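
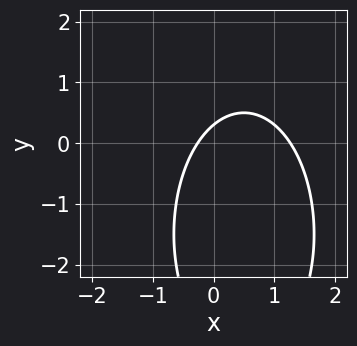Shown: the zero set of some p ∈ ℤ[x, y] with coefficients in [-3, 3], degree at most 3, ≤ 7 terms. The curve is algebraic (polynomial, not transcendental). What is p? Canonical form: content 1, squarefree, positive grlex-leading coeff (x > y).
Degree: no degree-1 curve has this shape, so deg p = 2.
Putting this together gives p.

3*x^2 + y^2 - 3*x + 3*y - 1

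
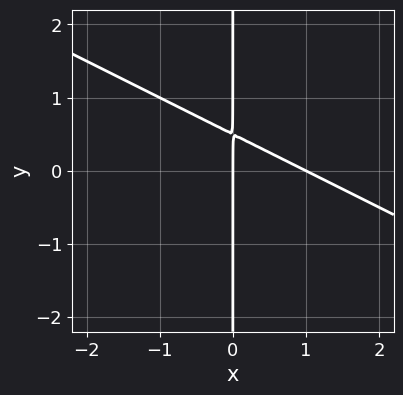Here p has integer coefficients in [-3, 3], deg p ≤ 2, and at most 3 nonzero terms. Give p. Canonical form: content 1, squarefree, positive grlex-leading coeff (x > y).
x^2 + 2*x*y - x

The degree is 2 — the shape is more complex than any degree-1 curve.
Checking where it meets the axes: every point of the y-axis in the box is on the curve; among the integer gridlines, it crosses the x-axis at x ∈ {0, 1}.
Putting this together gives p.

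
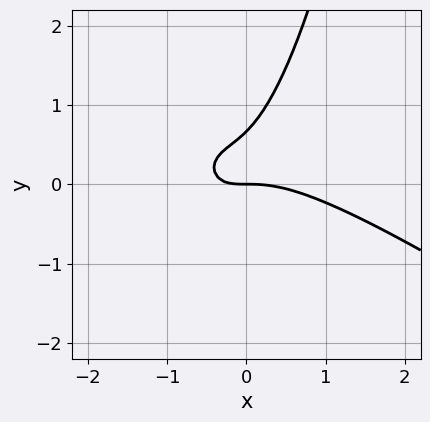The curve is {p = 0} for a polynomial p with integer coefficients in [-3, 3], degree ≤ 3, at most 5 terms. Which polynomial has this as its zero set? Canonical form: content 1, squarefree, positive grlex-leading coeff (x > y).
1. The degree is 3 — no degree-2 curve has this shape.
2. From the axis intercepts and sections: one x-axis crossing is at x = 0; it meets the y-axis at y = 0 (among the integer gridlines).
3. The integer polynomial consistent with all of this is the stated p.

2*x^3 + 3*x^2*y + 3*x*y - 3*y^2 + 2*y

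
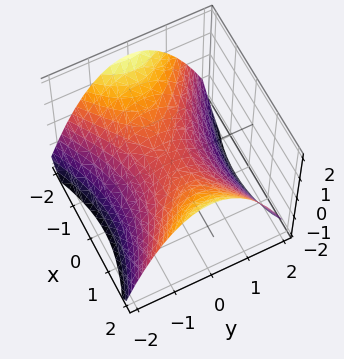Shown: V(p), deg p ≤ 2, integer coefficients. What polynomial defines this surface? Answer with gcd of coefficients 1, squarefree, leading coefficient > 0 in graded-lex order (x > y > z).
x^2 - 2*y^2 - 3*z

(a) The degree is 2 — a saddle surface; a quadric.
(b) Symmetries: the x ↦ −x reflection is a symmetry, so x appears only in even powers; it's symmetric under y → −y, forcing even powers of y.
(c) From the axis intercepts and sections: it crosses the y-axis at the gridline y = 0; it crosses the z-axis at the gridline z = 0; it crosses the x-axis at the gridline x = 0.
(d) Solving for integer coefficients yields p as stated.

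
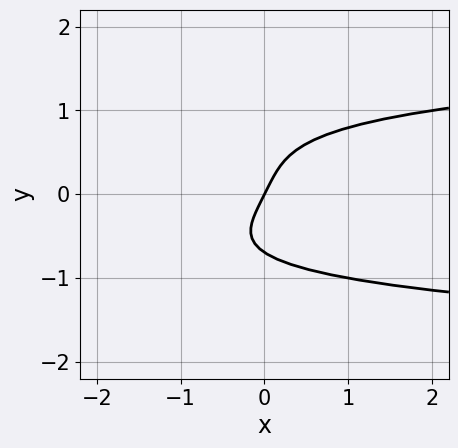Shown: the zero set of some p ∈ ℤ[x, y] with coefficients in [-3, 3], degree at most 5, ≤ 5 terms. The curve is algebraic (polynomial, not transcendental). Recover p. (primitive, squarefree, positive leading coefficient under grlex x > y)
3*y^4 - 2*x + y

The degree is 4 — the shape is more complex than any degree-3 curve.
Observable constraints: one y-axis crossing is at y = 0; it crosses the x-axis at the gridline x = 0.
Solving for integer coefficients yields p as stated.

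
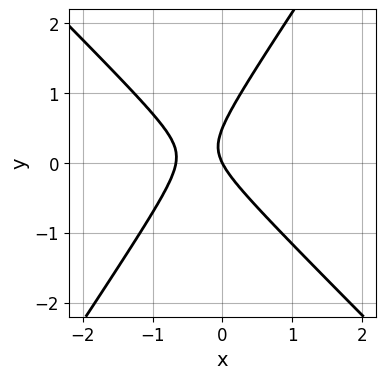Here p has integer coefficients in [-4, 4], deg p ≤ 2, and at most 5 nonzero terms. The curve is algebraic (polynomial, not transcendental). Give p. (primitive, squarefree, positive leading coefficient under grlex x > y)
3*x^2 + x*y - 2*y^2 + 2*x + y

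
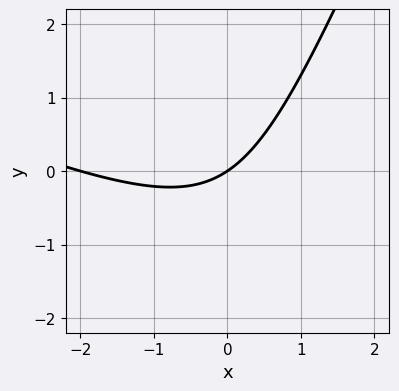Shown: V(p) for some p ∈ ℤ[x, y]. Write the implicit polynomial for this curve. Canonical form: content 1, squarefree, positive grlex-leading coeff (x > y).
x^2 + 2*x*y - y^2 + 2*x - 3*y

The degree is 2 — the shape is more complex than any degree-1 curve.
Checking where it meets the axes: one y-axis crossing is at y = 0; the x-axis gridline crossings are at x ∈ {-2, 0}.
These observations pin down the coefficients.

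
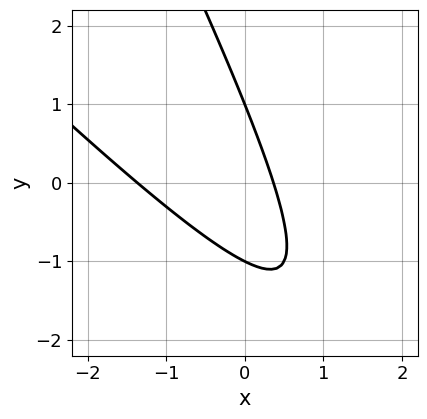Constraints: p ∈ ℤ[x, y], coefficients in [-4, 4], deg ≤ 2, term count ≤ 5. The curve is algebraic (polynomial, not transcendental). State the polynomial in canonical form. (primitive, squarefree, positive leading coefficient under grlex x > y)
(a) Degree: the shape is more complex than any degree-1 curve, so deg p = 2.
(b) Checking where it meets the axes: the y-axis gridline crossings are at y ∈ {-1, 1}.
(c) Matching integer coefficients to the picture gives p.

2*x^2 + 3*x*y + y^2 + 2*x - 1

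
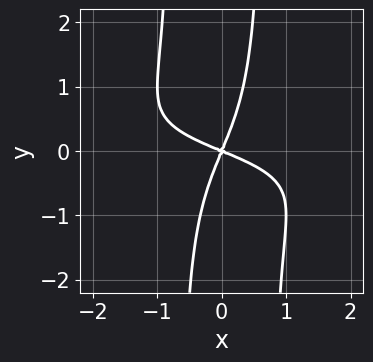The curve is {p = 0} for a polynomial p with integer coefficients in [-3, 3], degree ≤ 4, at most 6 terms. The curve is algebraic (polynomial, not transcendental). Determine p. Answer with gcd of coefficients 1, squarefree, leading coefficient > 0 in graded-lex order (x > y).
1. Degree: the shape is more complex than any degree-3 curve, so deg p = 4.
2. From the visible intercepts: it meets the x-axis at x = 0 (among the integer gridlines); it crosses the y-axis at the gridline y = 0.
3. Assembling these constraints gives the stated polynomial.

2*x^2*y^2 + x^2 + 2*x*y - y^2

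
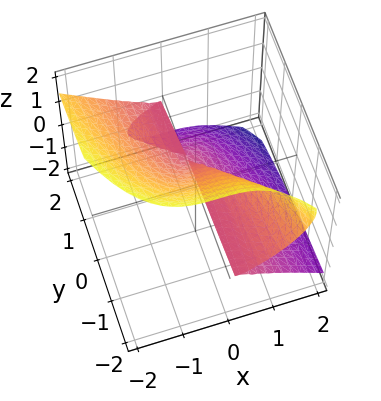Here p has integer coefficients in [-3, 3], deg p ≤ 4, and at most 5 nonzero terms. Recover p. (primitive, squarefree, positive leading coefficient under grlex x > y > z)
Degree: the shape is more complex than any degree-2 surface, so deg p = 3.
From the visible intercepts: it crosses the z-axis at the gridline z = 0; every point of the y-axis in the box is on the surface; it crosses the x-axis at the gridline x = 0.
Solving for integer coefficients yields p as stated.

2*x^3 + 3*y*z^2 + 3*z^3 - 2*z^2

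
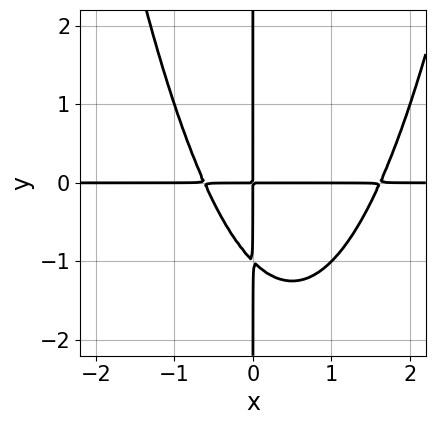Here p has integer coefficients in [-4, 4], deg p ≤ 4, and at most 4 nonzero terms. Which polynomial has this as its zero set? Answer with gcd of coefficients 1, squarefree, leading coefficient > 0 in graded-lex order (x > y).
deg p = 4. No degree-3 curve has this shape.
Reading off the gridlines: the visible y-axis segment lies entirely on the curve; the visible x-axis segment lies entirely on the curve.
Together with the visible shape, these determine p as stated.

x^3*y - x^2*y - x*y^2 - x*y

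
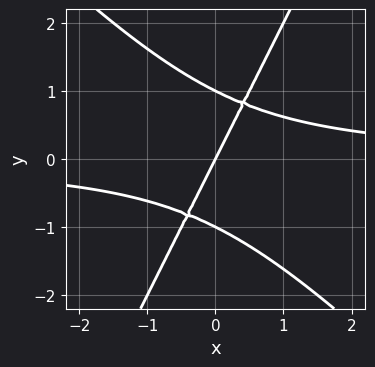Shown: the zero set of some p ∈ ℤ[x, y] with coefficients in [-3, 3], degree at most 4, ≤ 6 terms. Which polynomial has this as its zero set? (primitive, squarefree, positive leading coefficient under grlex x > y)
2*x^2*y + x*y^2 - y^3 - 2*x + y

deg p = 3. The shape is more complex than any degree-2 curve.
Reading off the gridlines: it meets the x-axis at x = 0 (among the integer gridlines); the y-axis gridline crossings are at y ∈ {-1, 0, 1}.
Together with the visible shape, these determine p as stated.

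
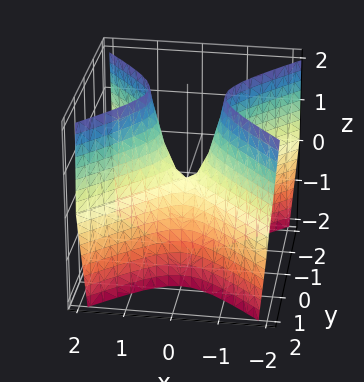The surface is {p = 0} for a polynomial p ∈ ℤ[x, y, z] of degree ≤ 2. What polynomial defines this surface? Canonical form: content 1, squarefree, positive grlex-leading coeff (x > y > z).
Degree: a saddle surface; a quadric, so deg p = 2.
Symmetries: it's symmetric under x → −x, forcing even powers of x; it's symmetric under y → −y, forcing even powers of y.
Against the integer gridlines: one z-axis crossing is at z = 0; one x-axis crossing is at x = 0.
These observations pin down the coefficients.

3*x^2 - 3*y^2 - z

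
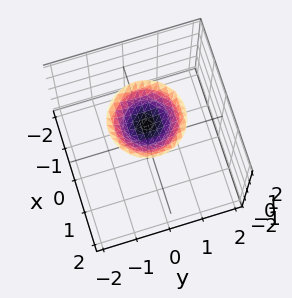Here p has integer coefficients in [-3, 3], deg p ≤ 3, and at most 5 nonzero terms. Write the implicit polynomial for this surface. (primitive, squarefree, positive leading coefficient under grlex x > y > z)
x^2 + y^2 - 2*z + 3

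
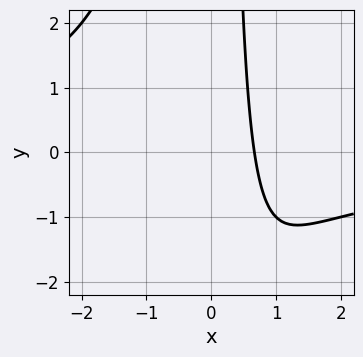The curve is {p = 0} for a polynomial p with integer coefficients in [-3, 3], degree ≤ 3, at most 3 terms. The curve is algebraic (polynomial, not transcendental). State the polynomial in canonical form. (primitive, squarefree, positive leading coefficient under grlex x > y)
x^2*y + 3*x - 2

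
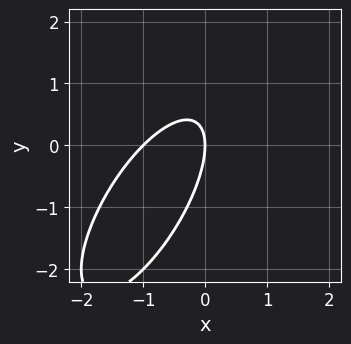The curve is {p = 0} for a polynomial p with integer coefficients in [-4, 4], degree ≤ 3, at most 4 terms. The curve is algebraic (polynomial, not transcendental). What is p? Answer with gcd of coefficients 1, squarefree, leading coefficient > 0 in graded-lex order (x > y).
(a) deg p = 2. The shape is more complex than any degree-1 curve.
(b) Checking where it meets the axes: among the integer gridlines, it crosses the x-axis at x ∈ {-1, 0}; it crosses the y-axis at the gridline y = 0.
(c) Fitting integer coefficients to these (and the overall shape) gives p.

2*x^2 - 2*x*y + y^2 + 2*x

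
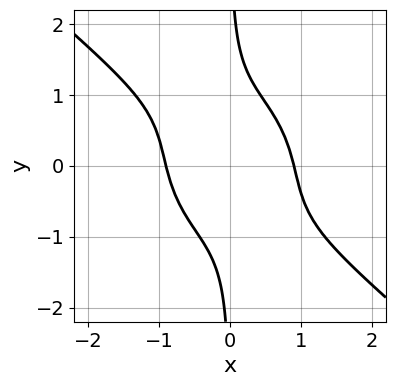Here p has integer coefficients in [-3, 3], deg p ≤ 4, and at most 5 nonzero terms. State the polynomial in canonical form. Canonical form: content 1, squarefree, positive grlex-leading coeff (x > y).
First, degree: no degree-3 curve has this shape, so deg p = 4.
Next, from the axis intercepts and sections: it misses every integer gridline on the y-axis.
Finally, matching integer coefficients to the picture gives p.

3*x^4 + 3*x^3*y + 2*x^2*y^2 + 3*x*y^3 - 2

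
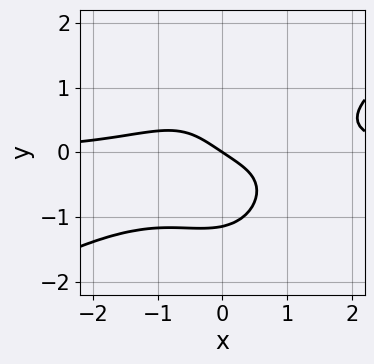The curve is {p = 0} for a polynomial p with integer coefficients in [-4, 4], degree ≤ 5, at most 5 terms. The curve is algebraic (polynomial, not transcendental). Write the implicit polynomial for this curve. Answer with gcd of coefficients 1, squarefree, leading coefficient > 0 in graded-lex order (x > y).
1. deg p = 4.
2. Against the integer gridlines: it meets the x-axis at x = 0 (among the integer gridlines); one y-axis crossing is at y = 0.
3. Fitting integer coefficients to these (and the overall shape) gives p.

2*x^3*y - 3*x^2*y^2 - 2*y^4 - 2*x - 3*y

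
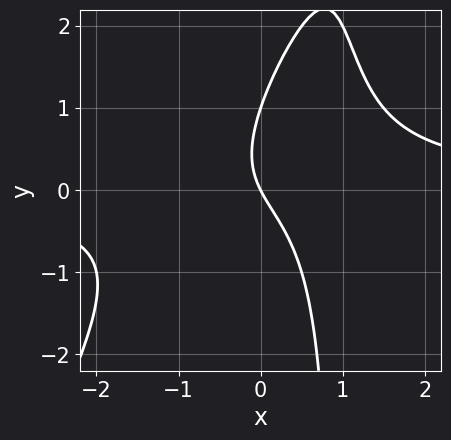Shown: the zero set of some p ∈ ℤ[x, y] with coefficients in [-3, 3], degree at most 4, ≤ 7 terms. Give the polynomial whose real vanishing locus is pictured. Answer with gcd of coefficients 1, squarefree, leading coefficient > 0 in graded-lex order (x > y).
deg p = 3. No degree-2 curve has this shape.
Against the integer gridlines: it meets the x-axis at x = 0 (among the integer gridlines); the y-axis gridline crossings are at y ∈ {0, 1}.
Together with the visible shape, these determine p as stated.

2*x^2*y - x*y^2 + y^2 - 2*x - y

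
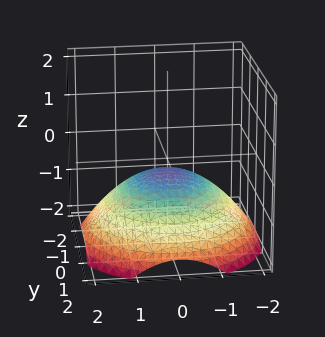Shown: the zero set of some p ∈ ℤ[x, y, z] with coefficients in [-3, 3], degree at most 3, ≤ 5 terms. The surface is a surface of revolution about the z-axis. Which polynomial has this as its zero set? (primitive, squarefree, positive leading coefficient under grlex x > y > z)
1. Degree: the shape is more complex than any degree-1 surface, so deg p = 2.
2. Symmetries: rotational symmetry about the z-axis ⇒ p depends on x, y only through x² + y².
3. Checking where it meets the axes: a circular section at z = -1 has radius between 1 and 2; no y-intercept at any integer in the box; no x-intercept at any integer in the box.
4. These observations pin down the coefficients.

x^2 + y^2 + 3*z + 1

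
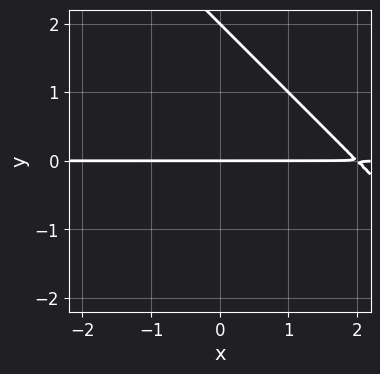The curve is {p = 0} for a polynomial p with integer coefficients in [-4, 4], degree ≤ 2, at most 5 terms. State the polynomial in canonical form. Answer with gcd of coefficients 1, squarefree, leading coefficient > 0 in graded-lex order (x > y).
1. deg p = 2. A generic line meets the curve in up to 2 points.
2. Observable constraints: every point of the x-axis in the box is on the curve; the y-axis gridline crossings are at y ∈ {0, 2}.
3. These observations pin down the coefficients.

x*y + y^2 - 2*y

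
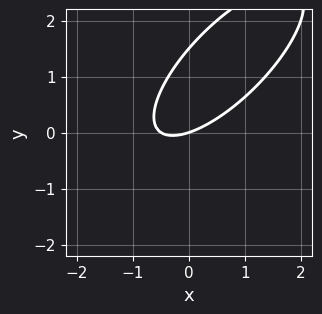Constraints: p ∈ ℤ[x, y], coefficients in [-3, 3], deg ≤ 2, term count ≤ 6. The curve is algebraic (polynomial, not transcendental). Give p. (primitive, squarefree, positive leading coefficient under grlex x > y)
deg p = 2. The shape is more complex than any degree-1 curve.
Checking where it meets the axes: it crosses the x-axis at the gridline x = 0; one y-axis crossing is at y = 0.
Putting this together gives p.

2*x^2 - 3*x*y + 2*y^2 + x - 3*y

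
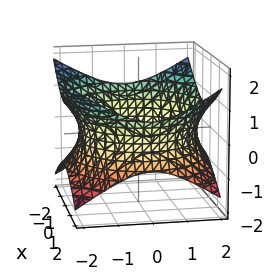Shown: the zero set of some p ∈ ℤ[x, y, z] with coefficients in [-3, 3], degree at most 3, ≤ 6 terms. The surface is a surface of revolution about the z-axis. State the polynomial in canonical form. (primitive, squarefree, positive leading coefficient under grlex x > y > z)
x^2 + y^2 - 2*z^2 - 3

First, degree: the shape is more complex than any degree-1 surface, so deg p = 2.
Then, symmetries: the surface is invariant under rotation about z: p = q(x² + y², z).
Then, against the integer gridlines: a circular section at z = 0 has radius between 1 and 2; no z-intercept at any integer in the box.
Finally, matching integer coefficients to the picture gives p.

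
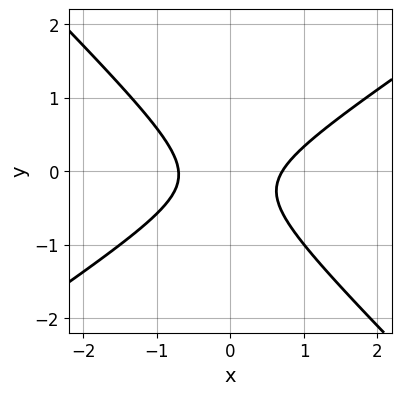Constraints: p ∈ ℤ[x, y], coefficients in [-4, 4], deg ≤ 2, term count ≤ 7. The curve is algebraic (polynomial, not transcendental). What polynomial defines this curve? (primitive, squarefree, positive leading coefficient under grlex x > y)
2*x^2 - x*y - 3*y^2 - y - 1

(a) deg p = 2.
(b) Against the integer gridlines: no y-intercept at any integer in the box.
(c) Assembling these constraints gives the stated polynomial.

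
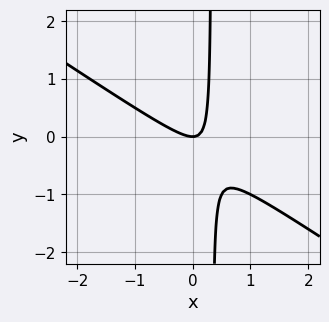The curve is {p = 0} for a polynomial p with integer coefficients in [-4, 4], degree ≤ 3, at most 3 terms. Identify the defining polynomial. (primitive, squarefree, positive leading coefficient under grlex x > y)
First, the degree is 2 — no degree-1 curve has this shape.
Then, reading off the gridlines: it crosses the y-axis at the gridline y = 0; one x-axis crossing is at x = 0.
Finally, assembling these constraints gives the stated polynomial.

2*x^2 + 3*x*y - y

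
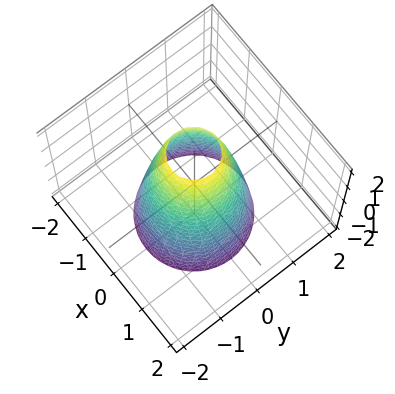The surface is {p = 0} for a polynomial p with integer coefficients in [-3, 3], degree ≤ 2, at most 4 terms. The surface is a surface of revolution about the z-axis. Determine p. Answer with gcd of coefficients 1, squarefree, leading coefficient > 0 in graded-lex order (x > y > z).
3*x^2 + 3*y^2 + z - 3

First, deg p = 2.
Then, by symmetry, the z-axis is an axis of rotation, so x and y enter only as x² + y².
Then, from the axis intercepts and sections: a circular section at z = 2 has radius between 0 and 1; no z-intercept at any integer in the box.
Finally, putting this together gives p.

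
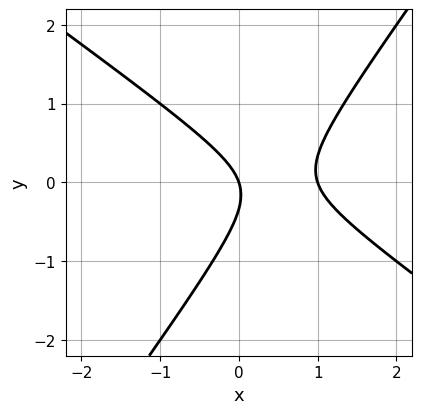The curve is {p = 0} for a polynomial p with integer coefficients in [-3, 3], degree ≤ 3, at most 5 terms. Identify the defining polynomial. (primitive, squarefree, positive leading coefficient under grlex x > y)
3*x^2 + 2*x*y - 3*y^2 - 3*x - y

1. deg p = 2. No degree-1 curve has this shape.
2. From the visible intercepts: one y-axis crossing is at y = 0; among the integer gridlines, it crosses the x-axis at x ∈ {0, 1}.
3. Assembling these constraints gives the stated polynomial.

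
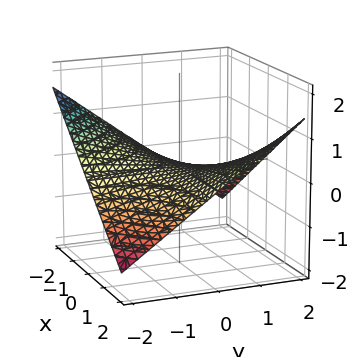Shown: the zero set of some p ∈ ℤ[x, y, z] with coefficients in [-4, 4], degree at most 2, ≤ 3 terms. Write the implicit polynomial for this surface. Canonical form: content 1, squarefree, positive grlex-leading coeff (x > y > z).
First, the degree is 2 — a saddle surface; a quadric.
Then, observable constraints: one z-axis crossing is at z = 0; every point of the x-axis in the box is on the surface; the visible y-axis segment lies entirely on the surface.
Finally, fitting integer coefficients to these (and the overall shape) gives p.

x*y - 3*z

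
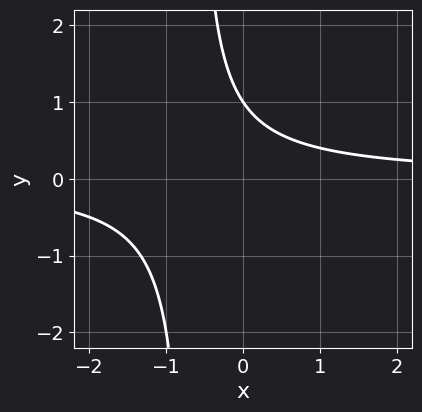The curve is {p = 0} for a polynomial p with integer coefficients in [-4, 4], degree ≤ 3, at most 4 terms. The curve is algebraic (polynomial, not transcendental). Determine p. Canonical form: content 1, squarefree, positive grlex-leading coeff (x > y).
3*x*y + 2*y - 2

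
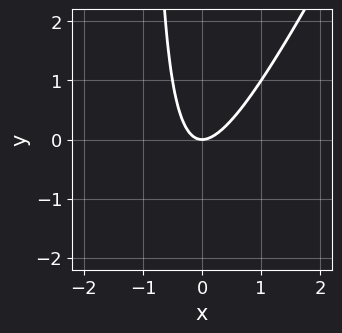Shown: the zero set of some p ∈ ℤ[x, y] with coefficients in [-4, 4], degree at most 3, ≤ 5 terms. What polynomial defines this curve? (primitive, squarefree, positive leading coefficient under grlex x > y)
(a) Degree: the shape is more complex than any degree-1 curve, so deg p = 2.
(b) Checking where it meets the axes: it crosses the y-axis at the gridline y = 0; it meets the x-axis at x = 0 (among the integer gridlines).
(c) Fitting integer coefficients to these (and the overall shape) gives p.

2*x^2 - x*y - y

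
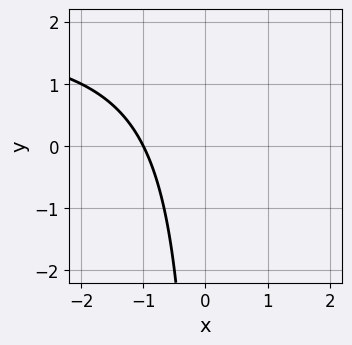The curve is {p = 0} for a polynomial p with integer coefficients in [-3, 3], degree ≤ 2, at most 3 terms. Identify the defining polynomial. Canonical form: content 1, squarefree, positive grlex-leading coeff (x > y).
x*y - 2*x - 2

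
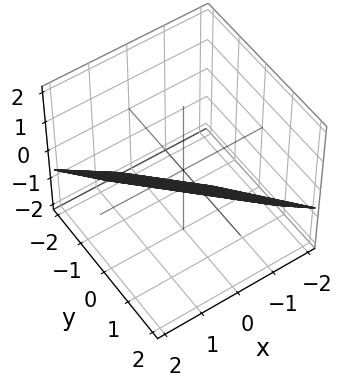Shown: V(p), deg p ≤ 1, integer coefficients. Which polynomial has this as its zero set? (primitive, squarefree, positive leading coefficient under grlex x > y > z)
3*x + 3*y - 3*z - 2

deg p = 1.
Matching integer coefficients to the picture gives p.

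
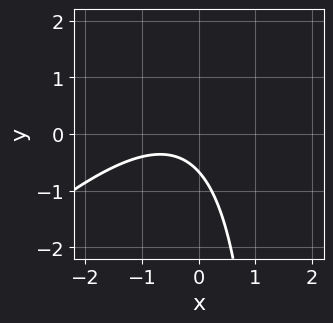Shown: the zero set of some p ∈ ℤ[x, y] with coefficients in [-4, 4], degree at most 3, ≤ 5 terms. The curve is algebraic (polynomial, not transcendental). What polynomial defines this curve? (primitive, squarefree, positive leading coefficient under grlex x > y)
2*x^2 - 2*x*y + 2*x + 3*y + 2

1. deg p = 2.
2. Checking where it meets the axes: the curve avoids every integer x-axis point in the box.
3. The integer polynomial consistent with all of this is the stated p.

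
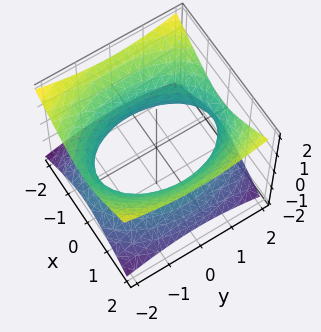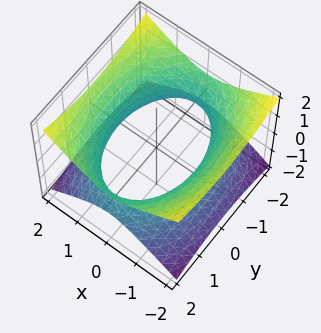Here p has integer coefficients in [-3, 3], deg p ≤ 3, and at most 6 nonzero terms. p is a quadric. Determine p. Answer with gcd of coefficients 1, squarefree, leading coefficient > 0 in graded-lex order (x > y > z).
2*x^2 + y^2 - 3*z^2 - 3

Degree: one connected sheet with a waist; a quadric, so deg p = 2.
Symmetries: the y ↦ −y reflection is a symmetry, so y appears only in even powers; mirror symmetry x ↦ −x ⇒ only even powers of x; the z ↦ −z reflection is a symmetry, so z appears only in even powers.
From the axis intercepts and sections: it misses every integer gridline on the z-axis.
The integer polynomial consistent with all of this is the stated p.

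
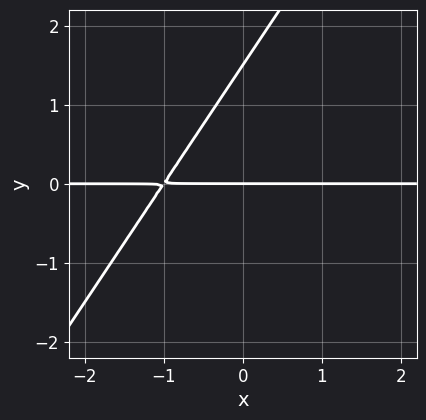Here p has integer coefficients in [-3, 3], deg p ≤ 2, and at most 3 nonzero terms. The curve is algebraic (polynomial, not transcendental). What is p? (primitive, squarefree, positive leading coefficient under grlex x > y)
deg p = 2. A generic line meets the curve in up to 2 points.
Reading off the gridlines: the visible x-axis segment lies entirely on the curve; one y-axis crossing is at y = 0.
Assembling these constraints gives the stated polynomial.

3*x*y - 2*y^2 + 3*y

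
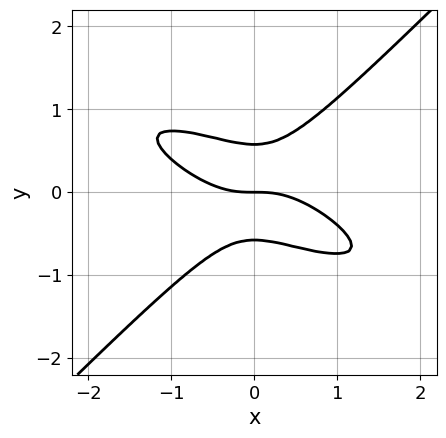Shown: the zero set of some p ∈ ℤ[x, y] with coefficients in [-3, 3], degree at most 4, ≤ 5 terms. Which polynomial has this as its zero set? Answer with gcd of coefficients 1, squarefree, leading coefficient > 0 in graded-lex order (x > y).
x^3 + 2*x^2*y - 3*y^3 + y

1. The degree is 3 — no degree-2 curve has this shape.
2. From the axis intercepts and sections: one x-axis crossing is at x = 0; it crosses the y-axis at the gridline y = 0.
3. Together with the visible shape, these determine p as stated.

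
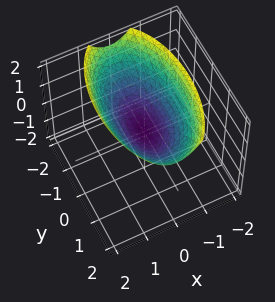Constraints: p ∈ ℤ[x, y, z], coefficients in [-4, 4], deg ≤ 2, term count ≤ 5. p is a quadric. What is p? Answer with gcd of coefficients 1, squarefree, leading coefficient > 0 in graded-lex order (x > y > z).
1. The degree is 2 — a single bowl opening along one axis; a quadric.
2. Symmetries: the y ↦ −y reflection is a symmetry, so y appears only in even powers; mirror symmetry x ↦ −x ⇒ only even powers of x.
3. Against the integer gridlines: it crosses the z-axis at the gridline z = 0; it crosses the x-axis at the gridline x = 0; one y-axis crossing is at y = 0.
4. Matching integer coefficients to the picture gives p.

3*x^2 + y^2 - 3*z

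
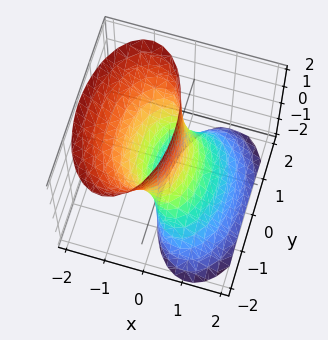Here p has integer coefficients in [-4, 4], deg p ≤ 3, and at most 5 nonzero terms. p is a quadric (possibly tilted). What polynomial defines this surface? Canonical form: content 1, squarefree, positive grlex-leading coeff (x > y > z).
First, the degree is 2 — the shape is more complex than any degree-1 surface.
Then, observable constraints: the y-axis gridline crossings are at y ∈ {-1, 1}; it misses every integer gridline on the z-axis.
Finally, fitting integer coefficients to these (and the overall shape) gives p.

3*x^2 + 3*x*z + y^2 - 1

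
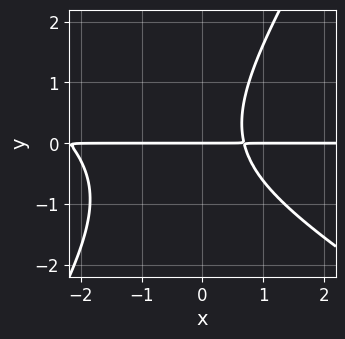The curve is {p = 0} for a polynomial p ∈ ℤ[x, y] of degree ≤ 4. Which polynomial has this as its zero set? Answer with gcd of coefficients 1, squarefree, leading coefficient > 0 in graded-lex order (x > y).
(a) The degree is 3 — a generic line meets the curve in up to 3 points.
(b) From the visible intercepts: it meets the y-axis at y = 0 (among the integer gridlines); the visible x-axis segment lies entirely on the curve.
(c) Assembling these constraints gives the stated polynomial.

2*x^2*y + 2*x*y^2 - 2*y^3 + 3*x*y - 3*y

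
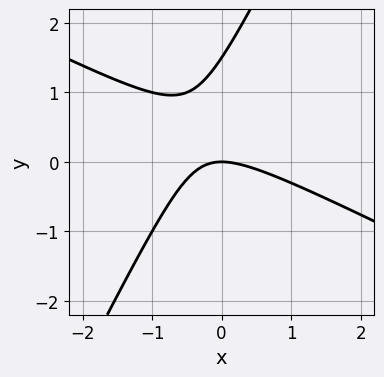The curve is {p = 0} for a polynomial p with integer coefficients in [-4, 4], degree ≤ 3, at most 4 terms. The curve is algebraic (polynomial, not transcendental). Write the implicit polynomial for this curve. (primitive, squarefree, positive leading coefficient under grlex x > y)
deg p = 2.
From the axis intercepts and sections: it meets the x-axis at x = 0 (among the integer gridlines); it crosses the y-axis at the gridline y = 0.
Matching integer coefficients to the picture gives p.

2*x^2 + 3*x*y - 2*y^2 + 3*y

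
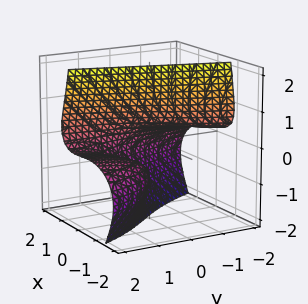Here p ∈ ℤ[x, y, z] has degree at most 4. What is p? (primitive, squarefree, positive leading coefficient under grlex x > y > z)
1. The degree is 3 — a generic line meets the surface in up to 3 points.
2. From the visible intercepts: no z-intercept at any integer in the box; the surface avoids every integer y-axis point in the box; it crosses the x-axis at the gridline x = 1.
3. The integer polynomial consistent with all of this is the stated p.

x^3 + 3*x*z^2 + 3*x*z - 3*y*z - 1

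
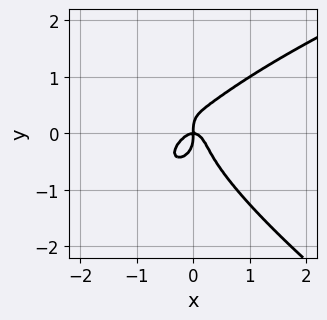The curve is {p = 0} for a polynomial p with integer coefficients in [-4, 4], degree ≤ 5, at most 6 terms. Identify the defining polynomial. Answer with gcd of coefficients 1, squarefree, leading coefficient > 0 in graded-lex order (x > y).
x*y^3 + 2*y^4 - 3*x^3 + x^2*y - x*y

The degree is 4 — a generic line meets the curve in up to 4 points.
Observable constraints: it meets the y-axis at y = 0 (among the integer gridlines); it crosses the x-axis at the gridline x = 0.
Matching integer coefficients to the picture gives p.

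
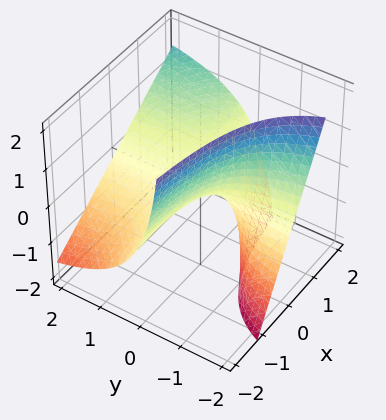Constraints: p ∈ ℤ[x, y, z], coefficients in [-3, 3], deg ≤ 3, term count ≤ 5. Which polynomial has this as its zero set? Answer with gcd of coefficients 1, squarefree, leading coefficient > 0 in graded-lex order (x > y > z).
x*y - y*z - z

First, the degree is 2 — the shape is more complex than any degree-1 surface.
Then, observable constraints: the visible x-axis segment lies entirely on the surface; it meets the z-axis at z = 0 (among the integer gridlines); the visible y-axis segment lies entirely on the surface.
Finally, solving for integer coefficients yields p as stated.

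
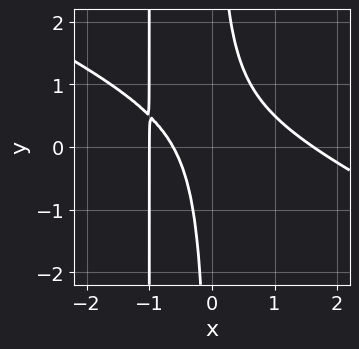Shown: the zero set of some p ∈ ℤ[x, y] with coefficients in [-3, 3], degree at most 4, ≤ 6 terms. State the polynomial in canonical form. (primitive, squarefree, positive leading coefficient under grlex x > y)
x^3 + 2*x^2*y + 2*x*y - 2*x - 1

(a) Degree: a generic line meets the curve in up to 3 points, so deg p = 3.
(b) Observable constraints: the curve avoids every integer y-axis point in the box; one x-axis crossing is at x = -1.
(c) Assembling these constraints gives the stated polynomial.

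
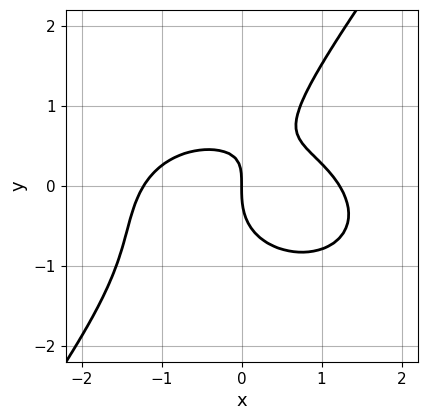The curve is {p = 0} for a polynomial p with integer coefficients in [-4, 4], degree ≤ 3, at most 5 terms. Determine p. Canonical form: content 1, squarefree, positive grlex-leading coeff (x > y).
Degree: the shape is more complex than any degree-2 curve, so deg p = 3.
From the axis intercepts and sections: one x-axis crossing is at x = 0; one y-axis crossing is at y = 0.
The integer polynomial consistent with all of this is the stated p.

2*x^3 + 3*x*y^2 - 3*y^3 + 3*x*y - 3*x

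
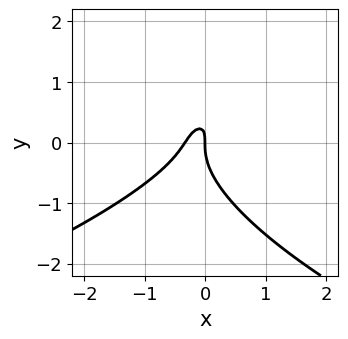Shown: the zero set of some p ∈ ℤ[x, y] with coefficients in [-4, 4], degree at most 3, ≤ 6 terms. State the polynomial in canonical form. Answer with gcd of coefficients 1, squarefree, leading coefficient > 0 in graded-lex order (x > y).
2*y^3 + 3*x^2 - 2*x*y + x

(a) Degree: no degree-2 curve has this shape, so deg p = 3.
(b) From the visible intercepts: it meets the x-axis at x = 0 (among the integer gridlines); one y-axis crossing is at y = 0.
(c) Solving for integer coefficients yields p as stated.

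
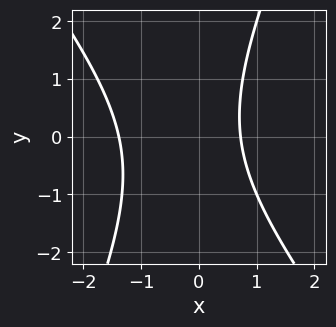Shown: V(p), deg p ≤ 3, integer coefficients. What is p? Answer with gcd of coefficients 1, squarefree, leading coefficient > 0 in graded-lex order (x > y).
3*x^2 + x*y - y^2 + 2*x - 3

(a) The degree is 2 — the shape is more complex than any degree-1 curve.
(b) Reading off the gridlines: no y-intercept at any integer in the box.
(c) Assembling these constraints gives the stated polynomial.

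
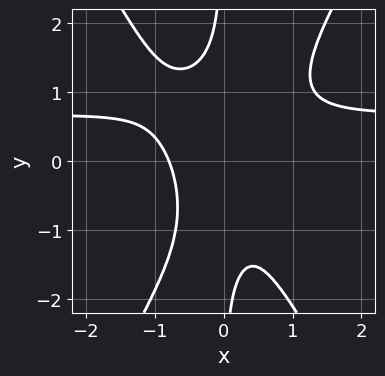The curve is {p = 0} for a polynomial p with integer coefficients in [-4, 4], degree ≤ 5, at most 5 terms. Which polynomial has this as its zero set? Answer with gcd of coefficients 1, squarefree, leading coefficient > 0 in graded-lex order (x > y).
3*x^3*y - x*y^3 - 2*x^3 - 1

First, the degree is 4 — no degree-3 curve has this shape.
Next, reading off the gridlines: no y-intercept at any integer in the box.
Finally, together with the visible shape, these determine p as stated.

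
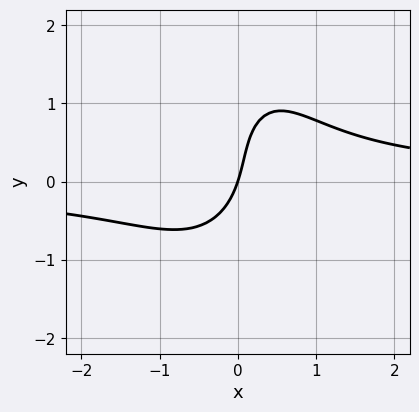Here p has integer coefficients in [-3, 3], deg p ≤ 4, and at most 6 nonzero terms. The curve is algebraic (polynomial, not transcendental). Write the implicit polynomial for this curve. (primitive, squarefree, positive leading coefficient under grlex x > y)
(a) deg p = 3.
(b) From the axis intercepts and sections: it crosses the x-axis at the gridline x = 0; it meets the y-axis at y = 0 (among the integer gridlines).
(c) Assembling these constraints gives the stated polynomial.

3*x^2*y + y^3 - y^2 - 3*x + y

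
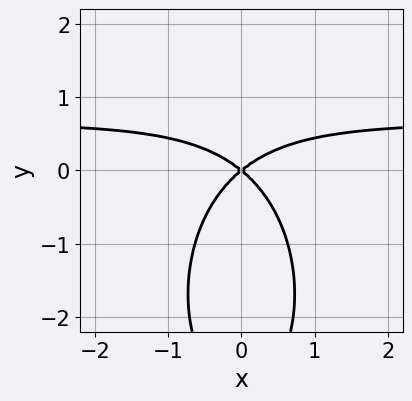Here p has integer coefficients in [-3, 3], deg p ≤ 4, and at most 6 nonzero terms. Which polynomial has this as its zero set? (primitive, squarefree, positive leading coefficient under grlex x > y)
3*x^2*y + y^3 - 2*x^2 + 3*y^2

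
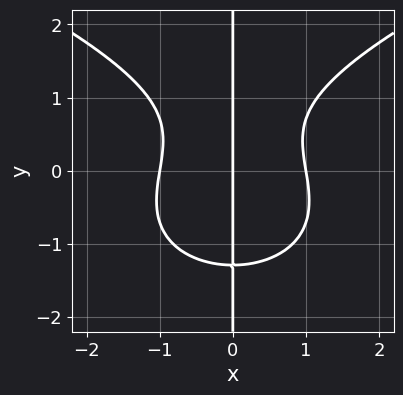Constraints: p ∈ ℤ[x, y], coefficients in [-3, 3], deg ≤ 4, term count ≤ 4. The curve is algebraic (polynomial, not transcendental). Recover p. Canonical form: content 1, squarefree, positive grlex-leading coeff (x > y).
2*x*y^3 - 3*x^3 - x*y + 3*x

(a) The degree is 4 — the shape is more complex than any degree-3 curve.
(b) Reading off the gridlines: among the integer gridlines, it crosses the x-axis at x ∈ {-1, 0, 1}; every point of the y-axis in the box is on the curve.
(c) The integer polynomial consistent with all of this is the stated p.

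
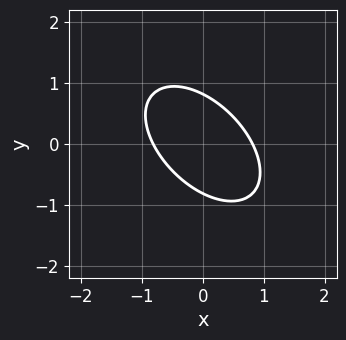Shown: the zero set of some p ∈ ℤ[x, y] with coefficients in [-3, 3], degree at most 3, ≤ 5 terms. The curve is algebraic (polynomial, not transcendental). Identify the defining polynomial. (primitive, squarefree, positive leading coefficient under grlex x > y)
3*x^2 + 3*x*y + 3*y^2 - 2

The degree is 2 — no degree-1 curve has this shape.
Solving for integer coefficients yields p as stated.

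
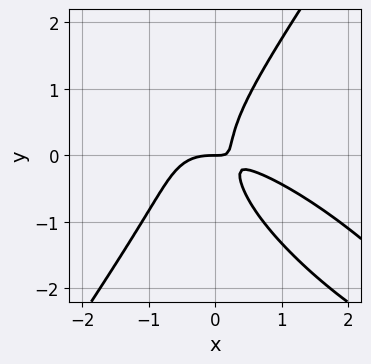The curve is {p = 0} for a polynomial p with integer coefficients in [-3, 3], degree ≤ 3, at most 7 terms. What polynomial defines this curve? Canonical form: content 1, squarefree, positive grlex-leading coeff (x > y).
2*x^3 + 3*x^2*y - 2*y^3 + 3*x*y - y

First, the degree is 3 — a generic line meets the curve in up to 3 points.
Next, reading off the gridlines: one x-axis crossing is at x = 0; it meets the y-axis at y = 0 (among the integer gridlines).
Finally, these observations pin down the coefficients.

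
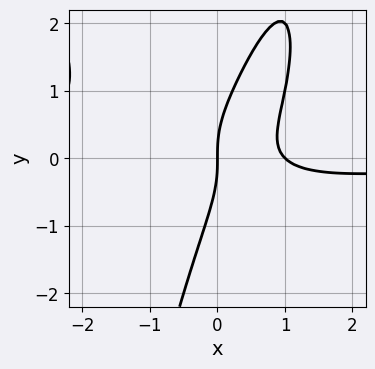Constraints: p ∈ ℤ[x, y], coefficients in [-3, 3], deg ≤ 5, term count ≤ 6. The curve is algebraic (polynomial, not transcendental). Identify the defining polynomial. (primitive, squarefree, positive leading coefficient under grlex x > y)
First, degree: the shape is more complex than any degree-3 curve, so deg p = 4.
Then, from the visible intercepts: one y-axis crossing is at y = 0; the x-axis gridline crossings are at x ∈ {0, 1}.
Finally, fitting integer coefficients to these (and the overall shape) gives p.

2*x^3*y - 3*x*y^2 + y^3 + 2*x^2 - 2*x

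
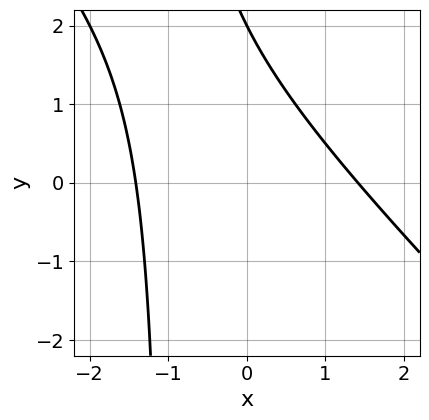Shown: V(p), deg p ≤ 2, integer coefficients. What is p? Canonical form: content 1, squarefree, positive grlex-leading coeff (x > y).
x^2 + x*y + y - 2

1. The degree is 2 — a generic line meets the curve in up to 2 points.
2. From the axis intercepts and sections: one y-axis crossing is at y = 2.
3. Matching integer coefficients to the picture gives p.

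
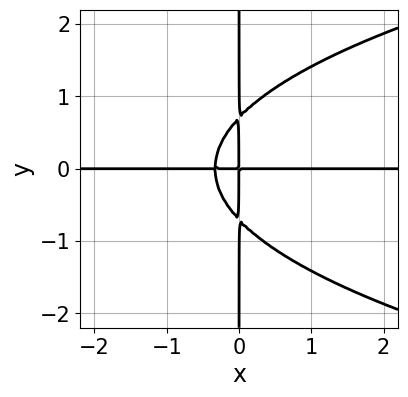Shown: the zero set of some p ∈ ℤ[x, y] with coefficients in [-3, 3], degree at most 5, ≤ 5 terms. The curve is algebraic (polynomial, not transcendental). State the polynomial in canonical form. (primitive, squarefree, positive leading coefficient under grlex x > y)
1. The degree is 4 — a generic line meets the curve in up to 4 points.
2. Checking where it meets the axes: the visible y-axis segment lies entirely on the curve; every point of the x-axis in the box is on the curve.
3. Assembling these constraints gives the stated polynomial.

2*x*y^3 - 3*x^2*y - x*y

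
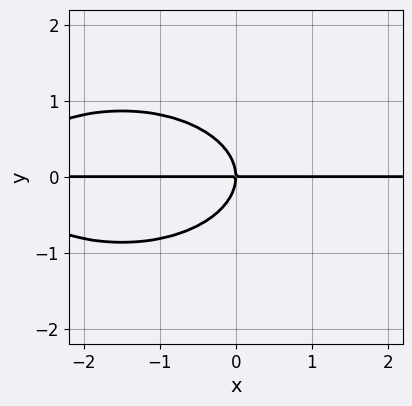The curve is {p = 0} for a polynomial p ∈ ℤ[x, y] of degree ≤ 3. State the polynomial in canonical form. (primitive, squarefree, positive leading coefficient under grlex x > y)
deg p = 3.
From the visible intercepts: the visible x-axis segment lies entirely on the curve; it meets the y-axis at y = 0 (among the integer gridlines).
Putting this together gives p.

x^2*y + 3*y^3 + 3*x*y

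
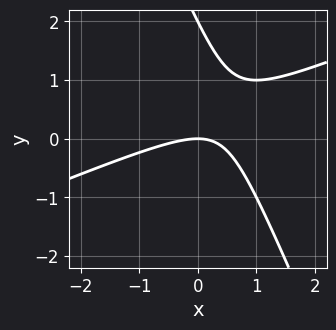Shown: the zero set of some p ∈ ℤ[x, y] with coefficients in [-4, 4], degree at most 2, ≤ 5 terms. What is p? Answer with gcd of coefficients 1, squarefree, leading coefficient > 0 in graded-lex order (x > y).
x^2 - 2*x*y - y^2 + 2*y

First, deg p = 2.
Next, checking where it meets the axes: one x-axis crossing is at x = 0; the y-axis gridline crossings are at y ∈ {0, 2}.
Finally, together with the visible shape, these determine p as stated.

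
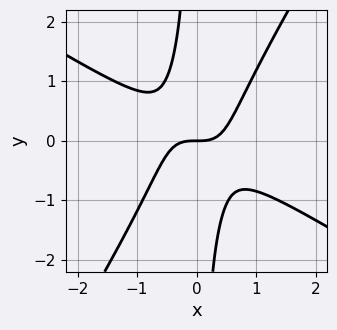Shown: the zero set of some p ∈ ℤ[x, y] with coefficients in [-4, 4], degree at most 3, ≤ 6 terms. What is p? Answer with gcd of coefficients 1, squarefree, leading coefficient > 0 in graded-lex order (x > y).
1. Degree: no degree-2 curve has this shape, so deg p = 3.
2. Checking where it meets the axes: it crosses the y-axis at the gridline y = 0; one x-axis crossing is at x = 0.
3. Fitting integer coefficients to these (and the overall shape) gives p.

3*x^3 + 3*x^2*y - 3*x*y^2 - 2*y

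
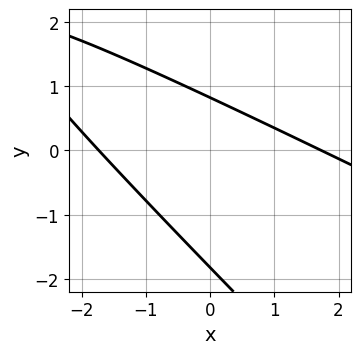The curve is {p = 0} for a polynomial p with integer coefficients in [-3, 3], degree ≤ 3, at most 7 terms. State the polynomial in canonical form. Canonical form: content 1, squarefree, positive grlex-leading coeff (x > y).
x^2 + 3*x*y + 2*y^2 + 2*y - 3

The degree is 2 — the shape is more complex than any degree-1 curve.
The integer polynomial consistent with all of this is the stated p.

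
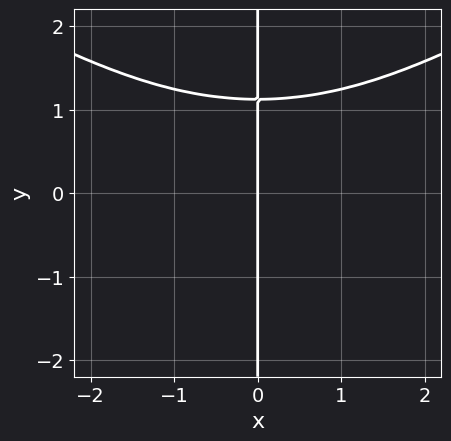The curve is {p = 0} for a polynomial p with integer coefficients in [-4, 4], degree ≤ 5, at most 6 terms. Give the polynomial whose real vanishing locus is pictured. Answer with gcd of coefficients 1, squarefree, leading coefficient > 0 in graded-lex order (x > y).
First, degree: no degree-3 curve has this shape, so deg p = 4.
Next, against the integer gridlines: one x-axis crossing is at x = 0; every point of the y-axis in the box is on the curve.
Finally, these observations pin down the coefficients.

x^3*y - 3*x*y^3 + x*y^2 + 3*x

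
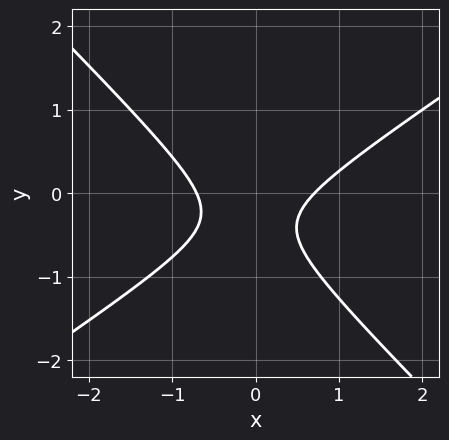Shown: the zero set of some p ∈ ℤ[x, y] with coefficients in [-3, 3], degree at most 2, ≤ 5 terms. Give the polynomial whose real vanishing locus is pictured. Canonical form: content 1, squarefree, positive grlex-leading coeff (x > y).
2*x^2 - x*y - 3*y^2 - 2*y - 1

First, the degree is 2 — the shape is more complex than any degree-1 curve.
Next, from the axis intercepts and sections: no y-intercept at any integer in the box.
Finally, solving for integer coefficients yields p as stated.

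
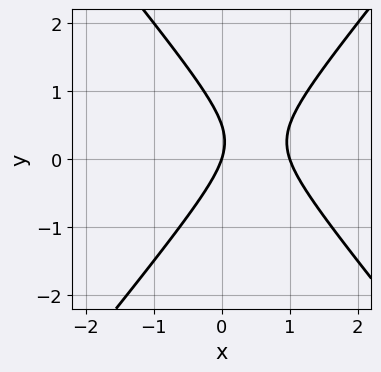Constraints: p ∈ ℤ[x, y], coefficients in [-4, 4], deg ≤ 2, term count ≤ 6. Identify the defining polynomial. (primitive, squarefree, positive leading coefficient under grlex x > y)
Degree: the shape is more complex than any degree-1 curve, so deg p = 2.
Observable constraints: it crosses the y-axis at the gridline y = 0; among the integer gridlines, it crosses the x-axis at x ∈ {0, 1}.
Putting this together gives p.

3*x^2 - 2*y^2 - 3*x + y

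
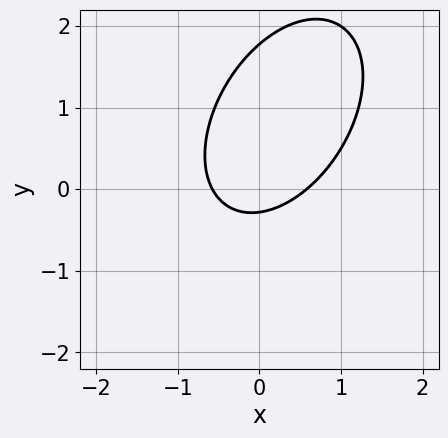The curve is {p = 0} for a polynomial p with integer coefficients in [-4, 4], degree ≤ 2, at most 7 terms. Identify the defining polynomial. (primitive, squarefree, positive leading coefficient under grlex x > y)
deg p = 2. A generic line meets the curve in up to 2 points.
The integer polynomial consistent with all of this is the stated p.

3*x^2 - 2*x*y + 2*y^2 - 3*y - 1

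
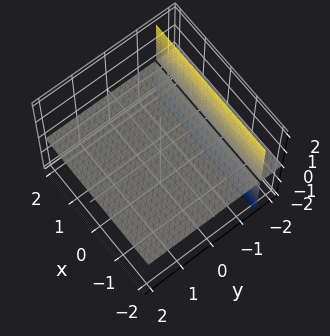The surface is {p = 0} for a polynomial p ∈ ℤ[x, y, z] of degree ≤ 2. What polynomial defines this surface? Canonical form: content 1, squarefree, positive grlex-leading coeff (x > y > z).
First, the picture has 2 separate pieces. They look like related sheets of one shape, so recover p as a whole.
Next, degree: no degree-1 surface has this shape, so deg p = 2.
Next, against the integer gridlines: the visible x-axis segment lies entirely on the surface; every point of the y-axis in the box is on the surface; one z-axis crossing is at z = 0.
Finally, assembling these constraints gives the stated polynomial.

2*y*z + 3*z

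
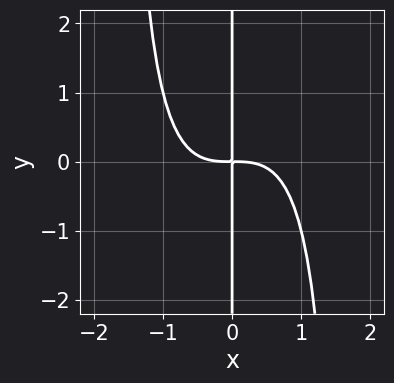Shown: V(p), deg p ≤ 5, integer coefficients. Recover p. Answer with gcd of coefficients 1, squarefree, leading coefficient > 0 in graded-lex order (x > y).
deg p = 4. The shape is more complex than any degree-3 curve.
From the axis intercepts and sections: the visible y-axis segment lies entirely on the curve.
The integer polynomial consistent with all of this is the stated p.

2*x^4 - x^3*y + 3*x*y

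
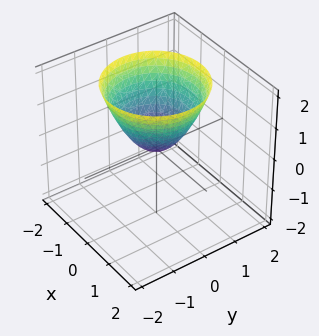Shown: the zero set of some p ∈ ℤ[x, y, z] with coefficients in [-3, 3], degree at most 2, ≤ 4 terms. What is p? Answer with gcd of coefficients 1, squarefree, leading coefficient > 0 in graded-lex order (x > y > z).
First, the degree is 2 — a paraboloid; a quadric.
Then, symmetry: every cross-section ⟂ z is a circle, so x, y appear only via x² + y².
Next, checking where it meets the axes: it crosses the x-axis at the gridline x = 0; a circular section at z = 1 has radius exactly 1.
Finally, solving for integer coefficients yields p as stated.

x^2 + y^2 - z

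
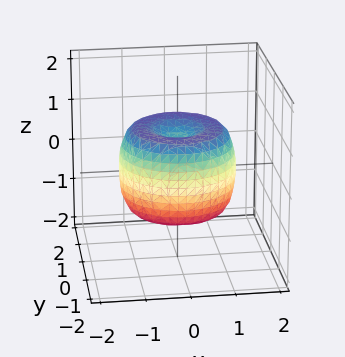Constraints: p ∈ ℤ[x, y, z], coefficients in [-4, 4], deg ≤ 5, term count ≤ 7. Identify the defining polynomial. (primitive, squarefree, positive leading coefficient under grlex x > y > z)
2*x^4 + 4*x^2*y^2 + 2*y^4 - 3*x^2 - 3*y^2 + 2*z^2 - 1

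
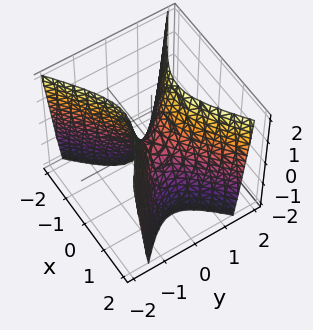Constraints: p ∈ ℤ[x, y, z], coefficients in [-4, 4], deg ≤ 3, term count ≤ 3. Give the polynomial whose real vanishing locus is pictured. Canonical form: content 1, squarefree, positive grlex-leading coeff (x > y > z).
2*x^2 - 3*y^2 + z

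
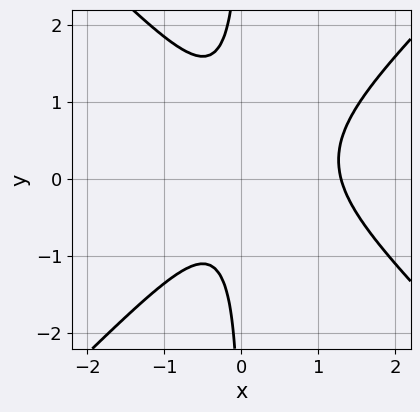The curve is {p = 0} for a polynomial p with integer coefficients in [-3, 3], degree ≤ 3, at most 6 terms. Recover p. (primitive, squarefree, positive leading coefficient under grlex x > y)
2*x^3 - 2*x*y^2 - 2*x^2 + x*y - 1

deg p = 3. The shape is more complex than any degree-2 curve.
Observable constraints: the curve avoids every integer y-axis point in the box.
Putting this together gives p.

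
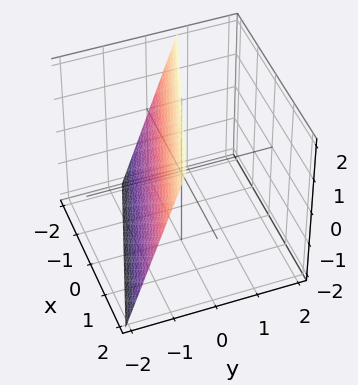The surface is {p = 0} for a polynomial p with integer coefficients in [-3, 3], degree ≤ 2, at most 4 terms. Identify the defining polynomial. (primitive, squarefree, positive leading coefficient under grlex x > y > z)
First, degree: the surface is flat (a plane), so deg p = 1.
Then, reading off the gridlines: it crosses the x-axis at the gridline x = -2; it meets the z-axis at z = 2 (among the integer gridlines).
Finally, putting this together gives p.

x + 3*y - z + 2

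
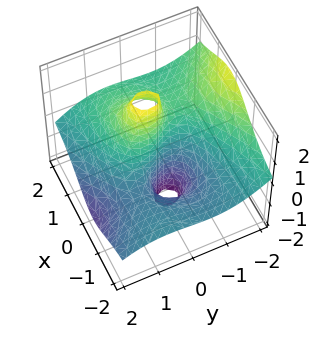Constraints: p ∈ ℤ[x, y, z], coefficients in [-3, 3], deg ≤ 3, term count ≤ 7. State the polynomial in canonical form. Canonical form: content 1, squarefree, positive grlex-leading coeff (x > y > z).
(a) Degree: the shape is more complex than any degree-2 surface, so deg p = 3.
(b) Reading off the gridlines: one x-axis crossing is at x = 0; among the integer gridlines, it crosses the y-axis at y ∈ {-1, 0, 1}; every point of the z-axis in the box is on the surface.
(c) Assembling these constraints gives the stated polynomial.

2*x^2*z + y^3 + y^2*z - 2*x - y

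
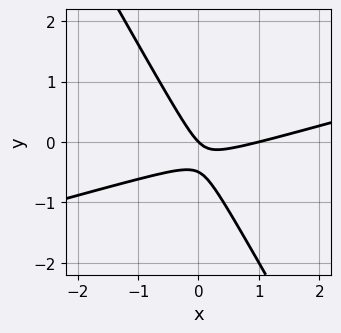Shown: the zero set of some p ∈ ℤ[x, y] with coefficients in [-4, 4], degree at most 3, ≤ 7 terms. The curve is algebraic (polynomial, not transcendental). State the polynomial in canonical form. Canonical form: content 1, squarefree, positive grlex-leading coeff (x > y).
x^2 - 3*x*y - 2*y^2 - x - y

1. deg p = 2.
2. Checking where it meets the axes: the x-axis gridline crossings are at x ∈ {0, 1}; one y-axis crossing is at y = 0.
3. Solving for integer coefficients yields p as stated.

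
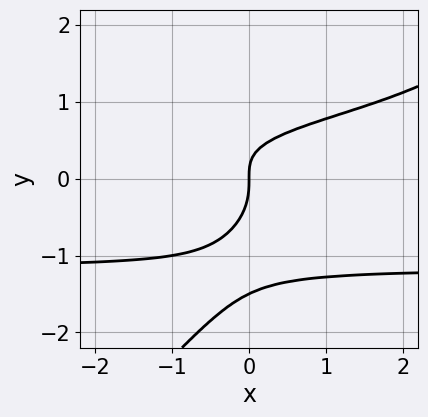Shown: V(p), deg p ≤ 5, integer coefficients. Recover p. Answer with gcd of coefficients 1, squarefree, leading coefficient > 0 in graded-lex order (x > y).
2*x*y^3 - 2*y^4 - 3*y^3 - x*y + 2*x

First, the degree is 4 — no degree-3 curve has this shape.
Next, observable constraints: it meets the x-axis at x = 0 (among the integer gridlines); it crosses the y-axis at the gridline y = 0.
Finally, together with the visible shape, these determine p as stated.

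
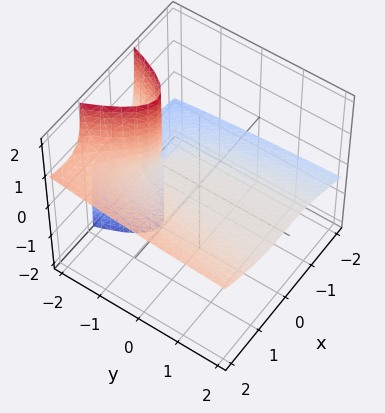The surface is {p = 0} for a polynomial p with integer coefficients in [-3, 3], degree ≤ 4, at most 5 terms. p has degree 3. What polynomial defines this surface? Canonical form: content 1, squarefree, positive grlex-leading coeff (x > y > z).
x^3 - 3*x^2*z - 2*y*z - 2*z

(a) deg p = 3. A generic line meets the surface in up to 3 points.
(b) Reading off the gridlines: it meets the x-axis at x = 0 (among the integer gridlines); it meets the z-axis at z = 0 (among the integer gridlines).
(c) Assembling these constraints gives the stated polynomial. Check: (0, -2, 0) on the y-axis lies on the surface, and p(0, -2, 0) = 0. ✓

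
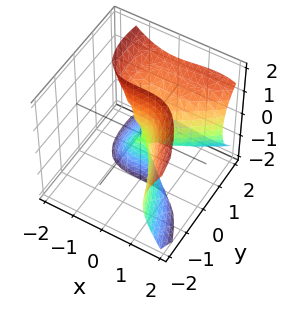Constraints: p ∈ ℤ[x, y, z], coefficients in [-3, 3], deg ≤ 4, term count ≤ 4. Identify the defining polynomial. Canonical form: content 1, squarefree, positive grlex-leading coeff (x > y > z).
2*x^3 - 2*x^2*y + 3*y*z^2 - 3*y^2

deg p = 3. No degree-2 surface has this shape.
Observable constraints: every point of the z-axis in the box is on the surface; it meets the x-axis at x = 0 (among the integer gridlines).
Putting this together gives p.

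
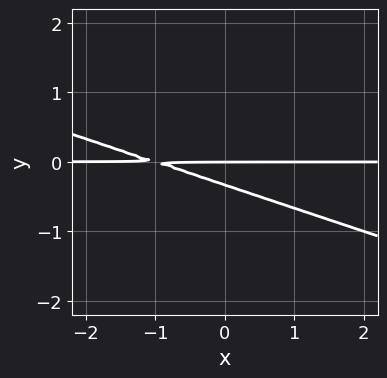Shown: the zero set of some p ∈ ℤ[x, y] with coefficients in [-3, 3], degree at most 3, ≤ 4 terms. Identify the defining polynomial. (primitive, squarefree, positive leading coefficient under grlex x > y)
First, the degree is 2 — the shape is more complex than any degree-1 curve.
Then, against the integer gridlines: the visible x-axis segment lies entirely on the curve; it crosses the y-axis at the gridline y = 0.
Finally, together with the visible shape, these determine p as stated.

x*y + 3*y^2 + y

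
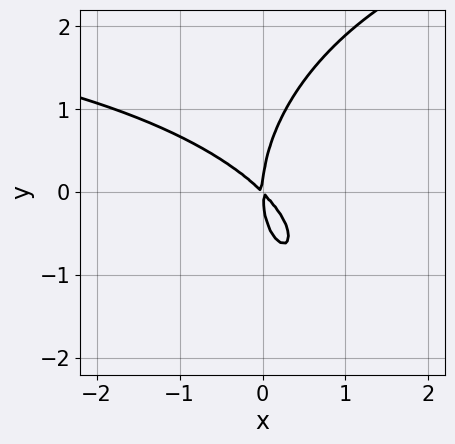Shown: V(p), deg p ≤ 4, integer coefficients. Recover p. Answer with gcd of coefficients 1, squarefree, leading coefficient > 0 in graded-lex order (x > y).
(a) The degree is 3 — the shape is more complex than any degree-2 curve.
(b) From the axis intercepts and sections: it meets the y-axis at y = 0 (among the integer gridlines); one x-axis crossing is at x = 0.
(c) These observations pin down the coefficients.

x^2*y + y^3 - 3*x^2 - 3*x*y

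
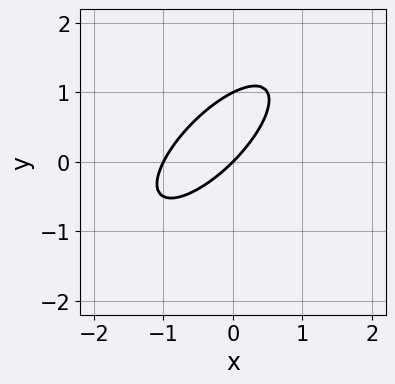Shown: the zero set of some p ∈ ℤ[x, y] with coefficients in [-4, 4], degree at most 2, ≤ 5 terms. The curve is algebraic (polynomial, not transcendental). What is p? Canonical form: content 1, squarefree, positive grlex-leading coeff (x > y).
1. deg p = 2.
2. From the axis intercepts and sections: the y-axis gridline crossings are at y ∈ {0, 1}; among the integer gridlines, it crosses the x-axis at x ∈ {-1, 0}.
3. These observations pin down the coefficients.

2*x^2 - 3*x*y + 2*y^2 + 2*x - 2*y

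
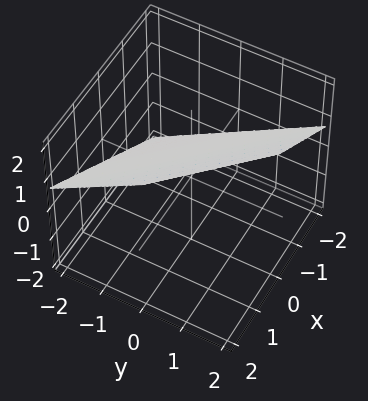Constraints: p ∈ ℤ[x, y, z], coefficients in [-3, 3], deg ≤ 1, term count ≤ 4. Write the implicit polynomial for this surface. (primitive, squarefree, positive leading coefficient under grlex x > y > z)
2*x + 2*y - 3*z + 2

(a) deg p = 1.
(b) From the axis intercepts and sections: it meets the y-axis at y = -1 (among the integer gridlines); it meets the x-axis at x = -1 (among the integer gridlines).
(c) These observations pin down the coefficients.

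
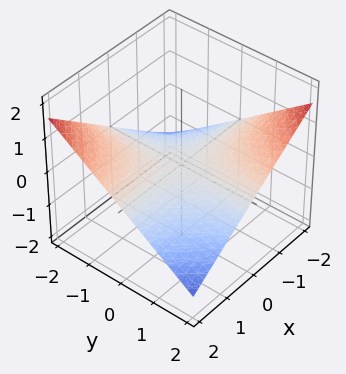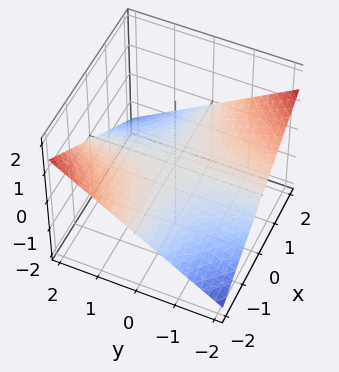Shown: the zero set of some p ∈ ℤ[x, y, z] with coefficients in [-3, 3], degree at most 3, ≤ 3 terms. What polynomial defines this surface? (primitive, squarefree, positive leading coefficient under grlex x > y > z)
x*y + 3*z

1. deg p = 2. A hyperbolic paraboloid; a quadric.
2. From the axis intercepts and sections: the visible y-axis segment lies entirely on the surface; the visible x-axis segment lies entirely on the surface.
3. Solving for integer coefficients yields p as stated.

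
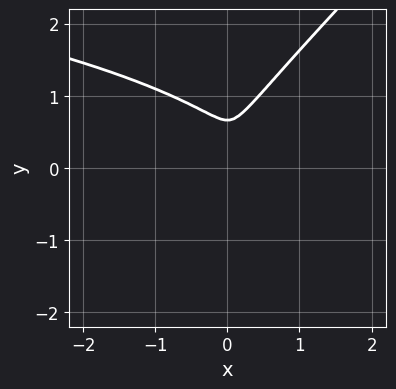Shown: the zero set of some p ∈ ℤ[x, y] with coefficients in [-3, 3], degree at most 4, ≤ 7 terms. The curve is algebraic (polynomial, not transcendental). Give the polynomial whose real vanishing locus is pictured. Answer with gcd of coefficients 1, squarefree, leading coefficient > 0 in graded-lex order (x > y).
3*x*y^2 - 3*y^3 + 3*x^2 - 2*x*y + 2*y^2

First, deg p = 3. A generic line meets the curve in up to 3 points.
Finally, the integer polynomial consistent with all of this is the stated p.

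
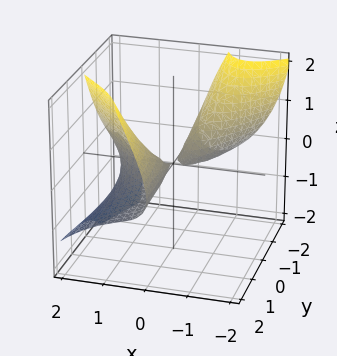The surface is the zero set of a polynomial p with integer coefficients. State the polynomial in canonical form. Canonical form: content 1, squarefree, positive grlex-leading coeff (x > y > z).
2*x^3 + 3*x*y*z - 2*x^2 + 3*x*y - 3*z^2

1. There are 2 components. Treating them together as one polynomial.
2. deg p = 3. The shape is more complex than any degree-2 surface.
3. Against the integer gridlines: every point of the y-axis in the box is on the surface; it crosses the x-axis at the gridline x = 1.
4. Matching integer coefficients to the picture gives p.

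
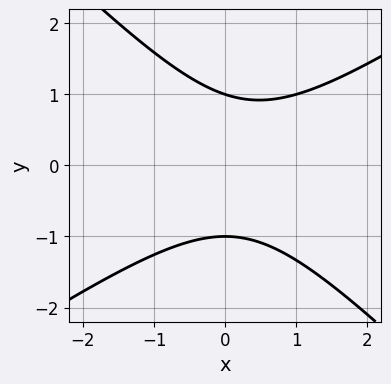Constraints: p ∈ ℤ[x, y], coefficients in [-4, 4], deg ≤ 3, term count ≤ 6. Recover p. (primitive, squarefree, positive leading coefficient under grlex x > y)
1. deg p = 2. The shape is more complex than any degree-1 curve.
2. Observable constraints: it misses every integer gridline on the x-axis; the y-axis gridline crossings are at y ∈ {-1, 1}.
3. Solving for integer coefficients yields p as stated.

2*x^2 - x*y - 3*y^2 - x + 3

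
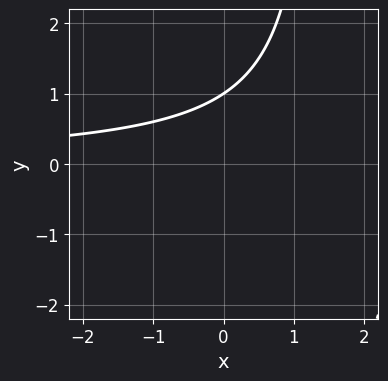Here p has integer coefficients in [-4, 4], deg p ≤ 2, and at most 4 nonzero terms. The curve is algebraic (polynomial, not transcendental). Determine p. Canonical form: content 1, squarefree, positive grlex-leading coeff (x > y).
2*x*y - 3*y + 3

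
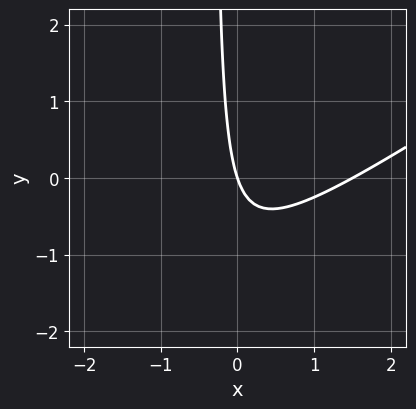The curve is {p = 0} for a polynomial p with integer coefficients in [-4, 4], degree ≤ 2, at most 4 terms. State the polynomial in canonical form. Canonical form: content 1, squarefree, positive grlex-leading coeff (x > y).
The degree is 2 — no degree-1 curve has this shape.
Reading off the gridlines: it meets the x-axis at x = 0 (among the integer gridlines); it meets the y-axis at y = 0 (among the integer gridlines).
These observations pin down the coefficients.

2*x^2 - 3*x*y - 3*x - y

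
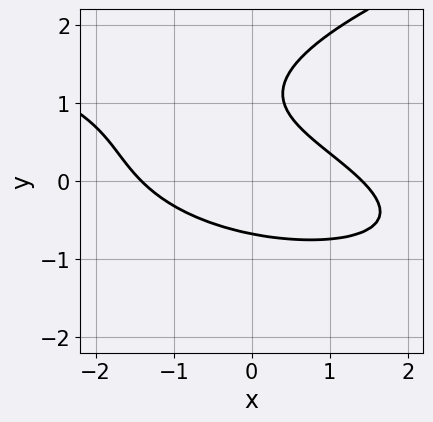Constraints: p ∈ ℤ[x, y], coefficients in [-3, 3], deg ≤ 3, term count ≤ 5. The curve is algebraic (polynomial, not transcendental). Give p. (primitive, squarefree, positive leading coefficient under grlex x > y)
2*y^3 - x^2 - 2*x*y - 3*y^2 + 2

First, degree: a generic line meets the curve in up to 3 points, so deg p = 3.
Finally, solving for integer coefficients yields p as stated.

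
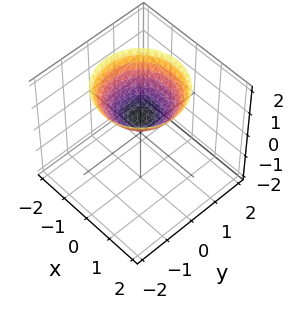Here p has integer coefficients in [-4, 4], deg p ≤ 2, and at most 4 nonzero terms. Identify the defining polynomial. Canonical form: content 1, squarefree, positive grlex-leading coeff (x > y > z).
2*x^2 + 2*y^2 - 3*z + 2

(a) deg p = 2. No degree-1 surface has this shape.
(b) By symmetry, every cross-section ⟂ z is a circle, so x, y appear only via x² + y².
(c) Checking where it meets the axes: a circular section at z = 2 has radius between 1 and 2; the surface avoids every integer y-axis point in the box.
(d) These observations pin down the coefficients.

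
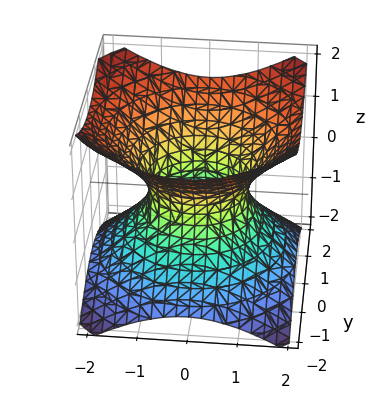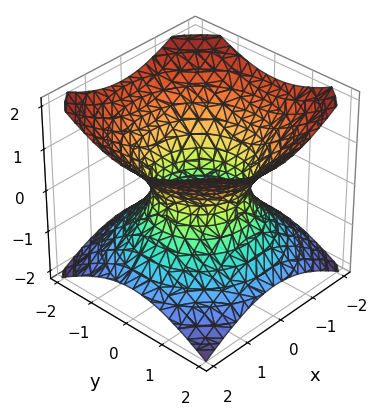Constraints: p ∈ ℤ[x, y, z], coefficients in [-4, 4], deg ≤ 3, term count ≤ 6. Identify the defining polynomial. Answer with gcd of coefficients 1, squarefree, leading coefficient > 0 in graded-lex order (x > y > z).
2*x^2 + 2*y^2 - 3*z^2 - 2

First, the degree is 2 — one connected sheet with a waist; a quadric.
Next, symmetry: every cross-section ⟂ z is a circle, so x, y appear only via x² + y²; the z ↦ −z reflection is a symmetry, so z appears only in even powers.
Next, reading off the gridlines: a circular section at z = 0 has radius exactly 1; the x-axis gridline crossings are at x ∈ {-1, 1}.
Finally, putting this together gives p. Check: (0, -1, 0) on the y-axis lies on the surface, and p(0, -1, 0) = 0. ✓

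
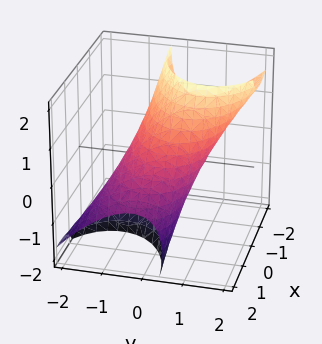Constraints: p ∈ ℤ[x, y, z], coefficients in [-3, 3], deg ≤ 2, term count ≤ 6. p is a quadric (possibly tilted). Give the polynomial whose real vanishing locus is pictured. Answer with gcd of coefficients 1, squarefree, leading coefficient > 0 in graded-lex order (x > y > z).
The degree is 2 — no degree-1 surface has this shape.
From the visible intercepts: the y-axis gridline crossings are at y ∈ {-1, 1}.
Together with the visible shape, these determine p as stated.

x^2 + 2*x*z + 2*y^2 - 2*y*z + z^2 - 2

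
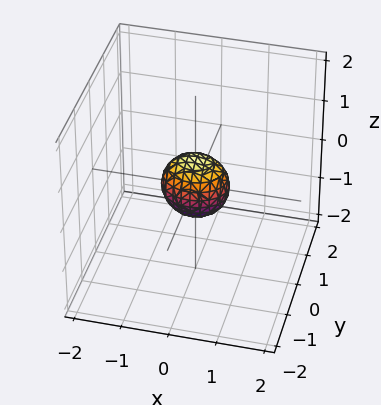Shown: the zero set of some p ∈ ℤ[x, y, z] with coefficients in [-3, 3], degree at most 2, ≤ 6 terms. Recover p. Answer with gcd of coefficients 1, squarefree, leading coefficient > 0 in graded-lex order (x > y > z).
1. deg p = 2. A closed, bounded, convex surface; a quadric.
2. Symmetries: it's symmetric under x → −x, forcing even powers of x; the y ↦ −y reflection is a symmetry, so y appears only in even powers; it's symmetric under z → −z, forcing even powers of z.
3. Together with the visible shape, these determine p as stated.

2*x^2 + 3*y^2 + 2*z^2 - 1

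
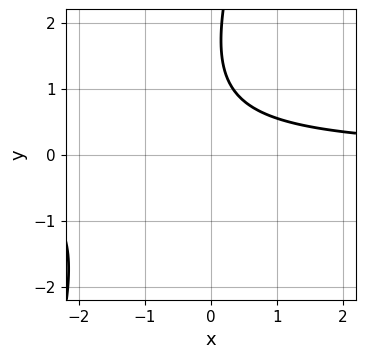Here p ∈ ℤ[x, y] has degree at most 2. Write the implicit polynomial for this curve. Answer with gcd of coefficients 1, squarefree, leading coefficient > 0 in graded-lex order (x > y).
3*x*y - y^2 + 3*y - 3

First, degree: a generic line meets the curve in up to 2 points, so deg p = 2.
Then, against the integer gridlines: the curve avoids every integer y-axis point in the box; it misses every integer gridline on the x-axis.
Finally, together with the visible shape, these determine p as stated.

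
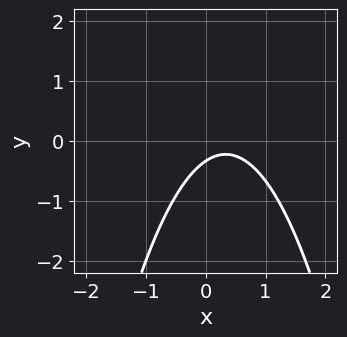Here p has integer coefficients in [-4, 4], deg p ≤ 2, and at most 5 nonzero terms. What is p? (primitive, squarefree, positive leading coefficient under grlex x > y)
3*x^2 - 2*x + 3*y + 1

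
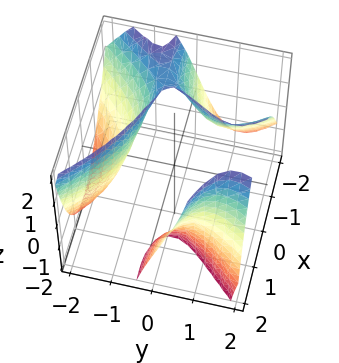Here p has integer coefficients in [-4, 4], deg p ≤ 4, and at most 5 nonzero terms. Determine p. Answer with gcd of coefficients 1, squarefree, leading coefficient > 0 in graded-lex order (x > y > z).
First, I count 2 distinct pieces. They look like related sheets of one shape, so recover p as a whole.
Then, deg p = 3. No degree-2 surface has this shape.
Then, reading off the gridlines: it misses every integer gridline on the z-axis; it misses every integer gridline on the x-axis.
Finally, solving for integer coefficients yields p as stated.

3*x^2*y - 2*y^3 + 2*y^2*z - 2*x*z - 3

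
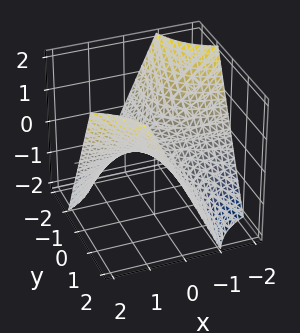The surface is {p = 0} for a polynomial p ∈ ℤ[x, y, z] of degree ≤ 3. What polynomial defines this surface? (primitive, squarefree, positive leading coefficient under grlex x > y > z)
deg p = 2.
From the axis intercepts and sections: every point of the x-axis in the box is on the surface; every point of the y-axis in the box is on the surface.
Matching integer coefficients to the picture gives p.

x*y - z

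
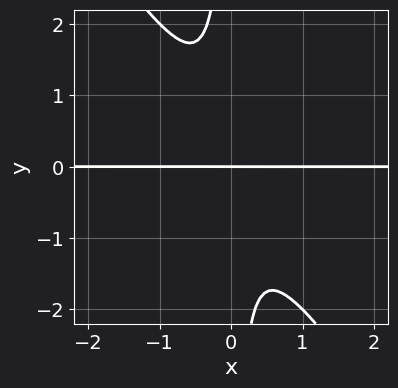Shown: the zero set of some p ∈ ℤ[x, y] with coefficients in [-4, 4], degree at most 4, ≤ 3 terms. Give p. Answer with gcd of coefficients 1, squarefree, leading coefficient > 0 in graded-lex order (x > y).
3*x^2*y + 2*x*y^2 + y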